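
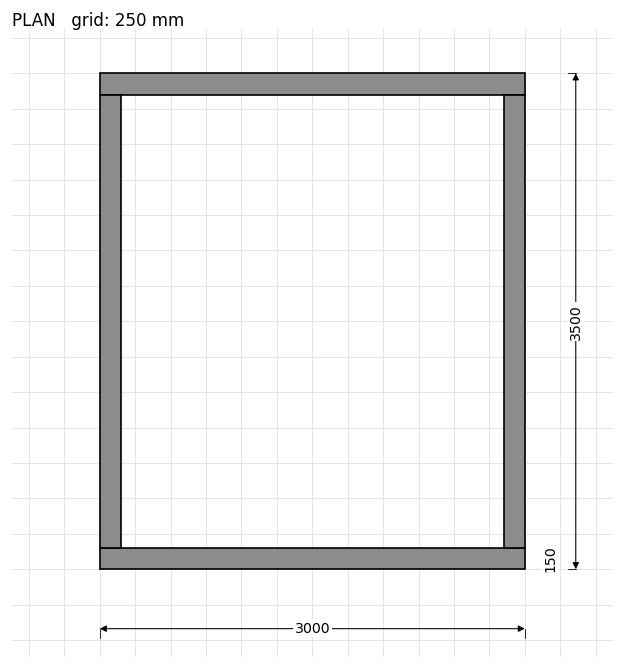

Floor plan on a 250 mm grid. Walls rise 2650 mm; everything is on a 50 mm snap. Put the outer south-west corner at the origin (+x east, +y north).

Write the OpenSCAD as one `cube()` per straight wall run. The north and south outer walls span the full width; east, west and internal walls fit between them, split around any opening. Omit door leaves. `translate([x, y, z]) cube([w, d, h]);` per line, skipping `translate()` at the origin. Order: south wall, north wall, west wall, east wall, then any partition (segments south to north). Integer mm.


cube([3000, 150, 2650]);
translate([0, 3350, 0]) cube([3000, 150, 2650]);
translate([0, 150, 0]) cube([150, 3200, 2650]);
translate([2850, 150, 0]) cube([150, 3200, 2650]);


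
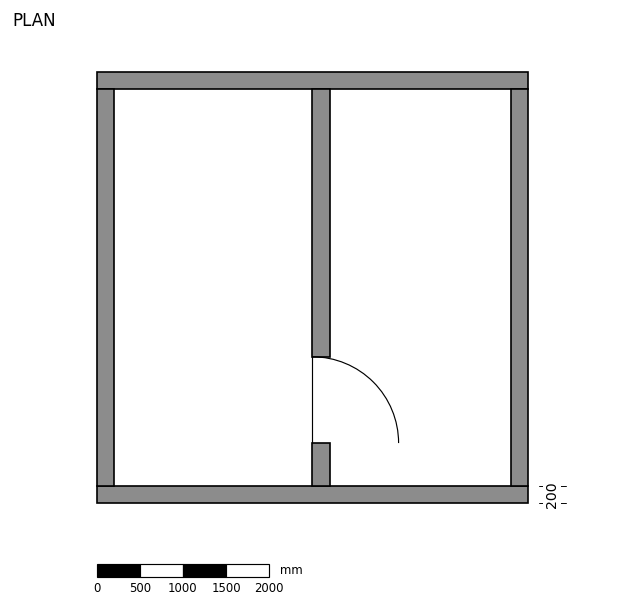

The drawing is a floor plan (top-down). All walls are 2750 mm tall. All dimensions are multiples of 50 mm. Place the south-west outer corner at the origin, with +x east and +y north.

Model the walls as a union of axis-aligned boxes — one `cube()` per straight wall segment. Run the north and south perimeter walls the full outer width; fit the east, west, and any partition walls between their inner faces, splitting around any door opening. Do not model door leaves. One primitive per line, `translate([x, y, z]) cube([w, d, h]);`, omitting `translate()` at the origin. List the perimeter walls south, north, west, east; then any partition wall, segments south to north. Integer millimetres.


cube([5000, 200, 2750]);
translate([0, 4800, 0]) cube([5000, 200, 2750]);
translate([0, 200, 0]) cube([200, 4600, 2750]);
translate([4800, 200, 0]) cube([200, 4600, 2750]);
translate([2500, 200, 0]) cube([200, 500, 2750]);
translate([2500, 1700, 0]) cube([200, 3100, 2750]);


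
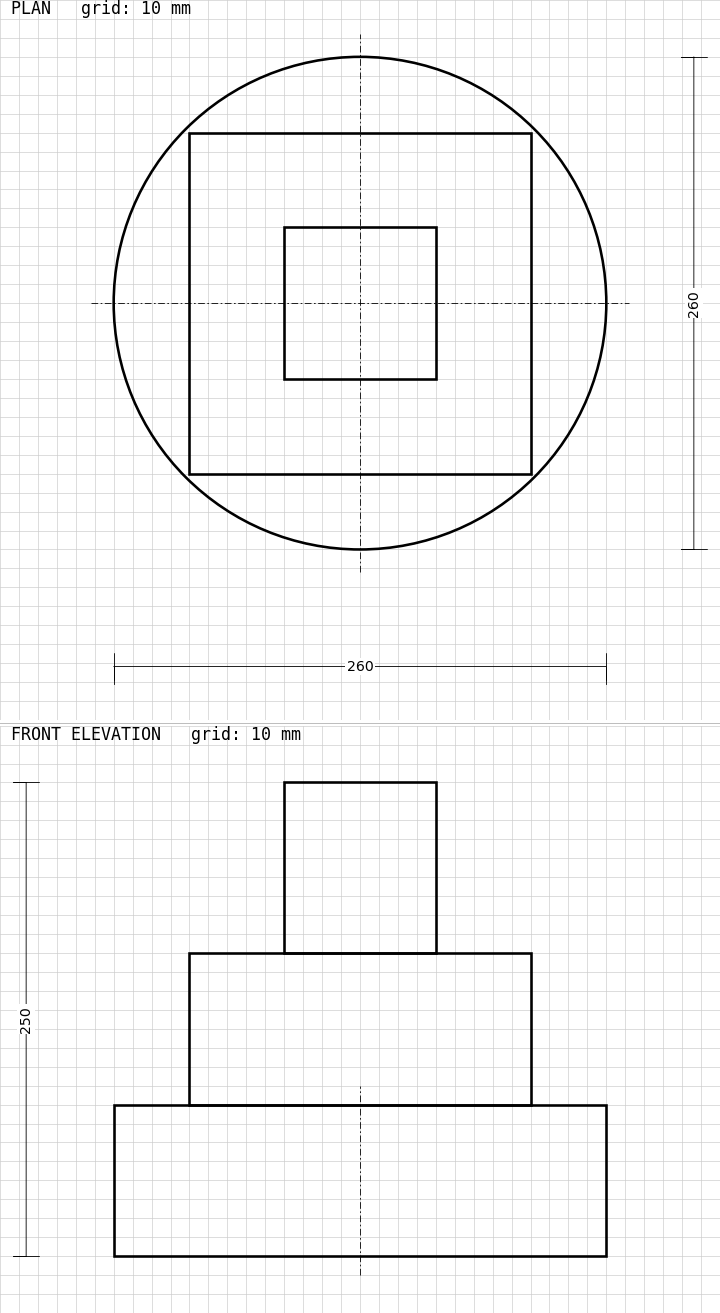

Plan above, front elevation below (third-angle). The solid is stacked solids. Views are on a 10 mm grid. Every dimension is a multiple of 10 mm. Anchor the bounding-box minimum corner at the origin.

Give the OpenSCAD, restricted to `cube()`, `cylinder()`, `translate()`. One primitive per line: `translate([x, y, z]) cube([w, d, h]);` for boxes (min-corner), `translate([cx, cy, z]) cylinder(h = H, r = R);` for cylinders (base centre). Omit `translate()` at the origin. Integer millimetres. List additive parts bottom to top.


translate([130, 130, 0]) cylinder(h = 80, r = 130);
translate([40, 40, 80]) cube([180, 180, 80]);
translate([90, 90, 160]) cube([80, 80, 90]);


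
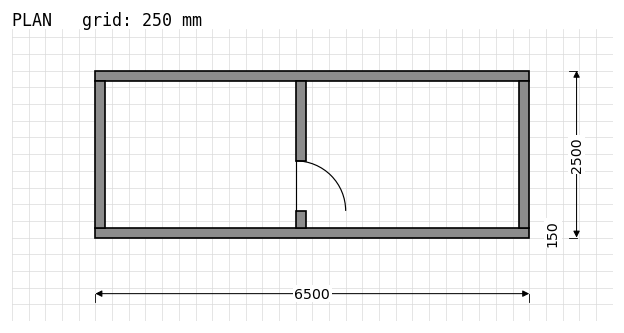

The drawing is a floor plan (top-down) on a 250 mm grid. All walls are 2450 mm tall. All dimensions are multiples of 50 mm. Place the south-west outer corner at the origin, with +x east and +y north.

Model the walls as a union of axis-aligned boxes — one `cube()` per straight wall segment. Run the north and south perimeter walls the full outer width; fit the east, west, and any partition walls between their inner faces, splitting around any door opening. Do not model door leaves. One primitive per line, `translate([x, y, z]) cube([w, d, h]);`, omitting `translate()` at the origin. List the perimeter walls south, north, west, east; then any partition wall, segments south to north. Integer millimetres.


cube([6500, 150, 2450]);
translate([0, 2350, 0]) cube([6500, 150, 2450]);
translate([0, 150, 0]) cube([150, 2200, 2450]);
translate([6350, 150, 0]) cube([150, 2200, 2450]);
translate([3000, 150, 0]) cube([150, 250, 2450]);
translate([3000, 1150, 0]) cube([150, 1200, 2450]);


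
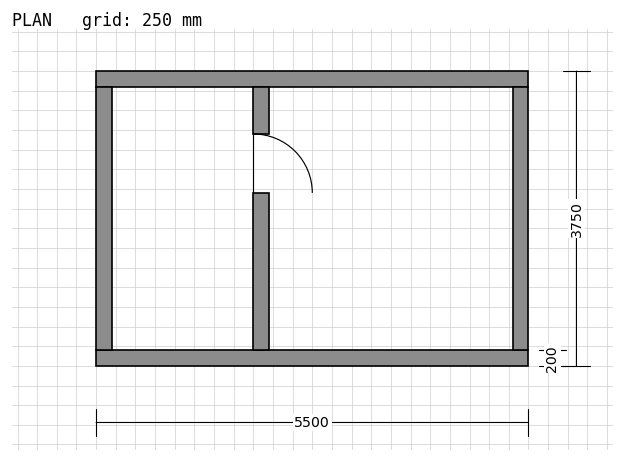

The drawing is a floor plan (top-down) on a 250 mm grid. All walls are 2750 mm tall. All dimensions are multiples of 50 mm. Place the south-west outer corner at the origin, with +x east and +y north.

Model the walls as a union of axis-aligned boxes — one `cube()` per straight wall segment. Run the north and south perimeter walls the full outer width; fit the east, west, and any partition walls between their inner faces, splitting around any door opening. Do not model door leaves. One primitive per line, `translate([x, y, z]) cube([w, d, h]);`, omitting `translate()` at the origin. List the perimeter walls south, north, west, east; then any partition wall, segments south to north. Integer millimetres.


cube([5500, 200, 2750]);
translate([0, 3550, 0]) cube([5500, 200, 2750]);
translate([0, 200, 0]) cube([200, 3350, 2750]);
translate([5300, 200, 0]) cube([200, 3350, 2750]);
translate([2000, 200, 0]) cube([200, 2000, 2750]);
translate([2000, 2950, 0]) cube([200, 600, 2750]);


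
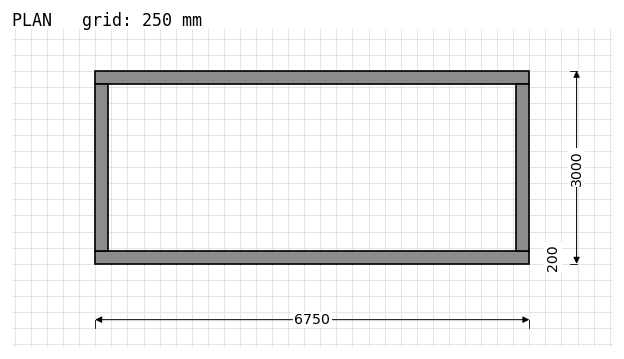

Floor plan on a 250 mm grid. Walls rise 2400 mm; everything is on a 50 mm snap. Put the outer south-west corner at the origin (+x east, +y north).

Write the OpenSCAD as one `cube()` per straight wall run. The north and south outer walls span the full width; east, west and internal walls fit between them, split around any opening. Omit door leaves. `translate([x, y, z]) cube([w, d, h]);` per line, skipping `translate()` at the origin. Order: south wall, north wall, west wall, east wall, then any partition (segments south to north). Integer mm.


cube([6750, 200, 2400]);
translate([0, 2800, 0]) cube([6750, 200, 2400]);
translate([0, 200, 0]) cube([200, 2600, 2400]);
translate([6550, 200, 0]) cube([200, 2600, 2400]);


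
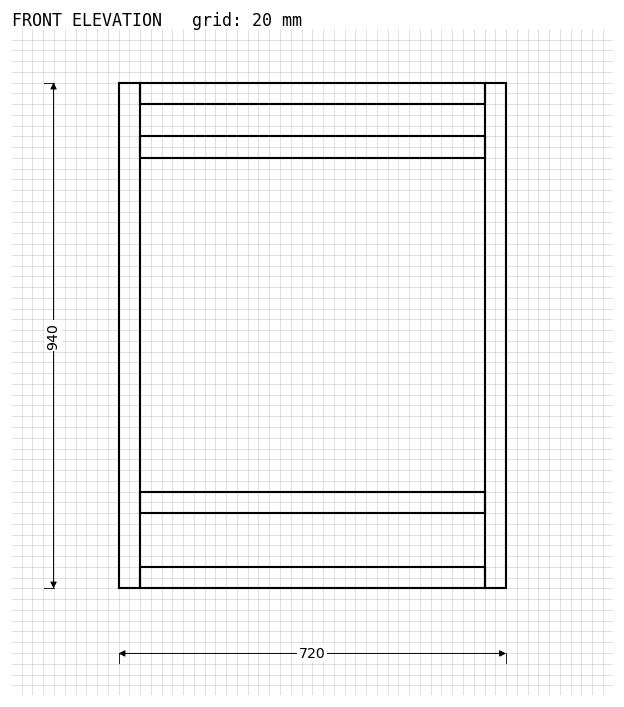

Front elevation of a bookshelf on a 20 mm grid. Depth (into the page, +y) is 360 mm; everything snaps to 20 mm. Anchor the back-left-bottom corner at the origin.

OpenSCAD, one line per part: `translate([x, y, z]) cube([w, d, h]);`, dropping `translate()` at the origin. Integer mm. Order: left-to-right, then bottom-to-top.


cube([40, 360, 940]);
translate([40, 0, 0]) cube([640, 360, 40]);
translate([40, 0, 140]) cube([640, 360, 40]);
translate([40, 0, 800]) cube([640, 360, 40]);
translate([40, 0, 900]) cube([640, 360, 40]);
translate([680, 0, 0]) cube([40, 360, 940]);


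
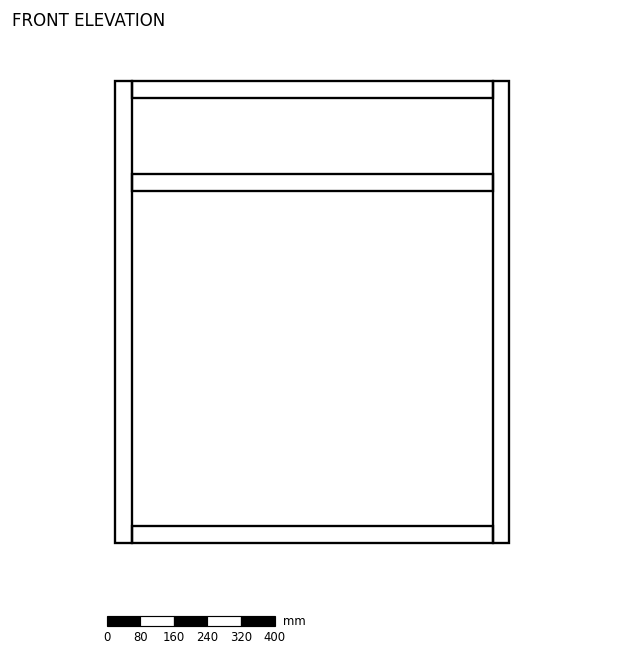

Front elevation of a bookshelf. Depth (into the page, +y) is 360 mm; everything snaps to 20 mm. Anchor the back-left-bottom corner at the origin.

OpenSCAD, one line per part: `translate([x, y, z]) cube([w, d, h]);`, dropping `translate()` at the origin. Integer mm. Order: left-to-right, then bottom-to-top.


cube([40, 360, 1100]);
translate([40, 0, 0]) cube([860, 360, 40]);
translate([40, 0, 840]) cube([860, 360, 40]);
translate([40, 0, 1060]) cube([860, 360, 40]);
translate([900, 0, 0]) cube([40, 360, 1100]);


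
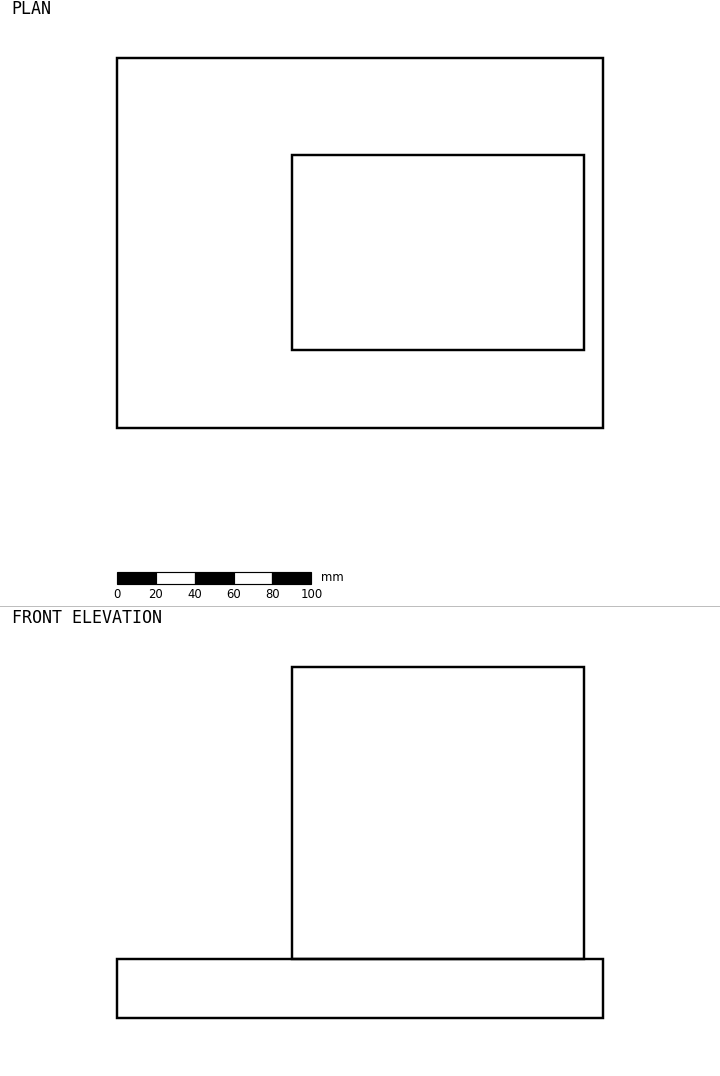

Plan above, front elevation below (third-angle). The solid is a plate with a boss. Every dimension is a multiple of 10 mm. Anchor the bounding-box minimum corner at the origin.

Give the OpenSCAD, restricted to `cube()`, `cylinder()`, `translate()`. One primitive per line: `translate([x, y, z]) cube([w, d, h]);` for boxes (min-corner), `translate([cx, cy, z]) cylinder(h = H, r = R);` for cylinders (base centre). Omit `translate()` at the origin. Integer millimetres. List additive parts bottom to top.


cube([250, 190, 30]);
translate([90, 40, 30]) cube([150, 100, 150]);


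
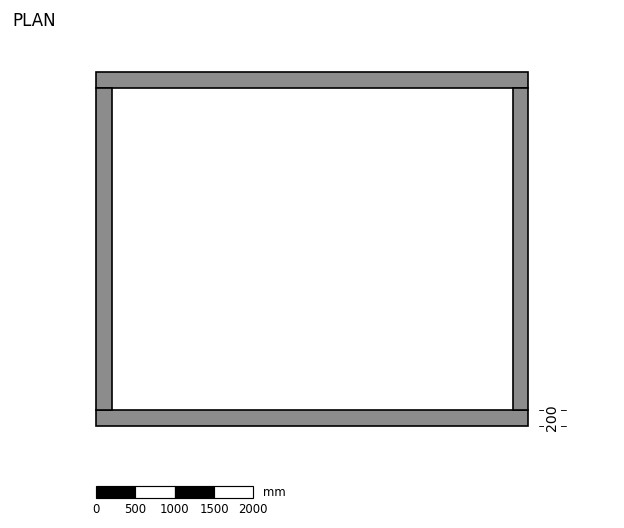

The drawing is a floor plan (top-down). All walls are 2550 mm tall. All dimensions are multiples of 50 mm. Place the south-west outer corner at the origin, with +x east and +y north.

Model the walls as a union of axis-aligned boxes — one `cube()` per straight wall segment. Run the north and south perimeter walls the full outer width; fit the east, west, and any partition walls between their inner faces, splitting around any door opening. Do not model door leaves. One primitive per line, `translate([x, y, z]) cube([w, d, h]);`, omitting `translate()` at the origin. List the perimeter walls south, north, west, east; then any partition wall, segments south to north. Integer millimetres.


cube([5500, 200, 2550]);
translate([0, 4300, 0]) cube([5500, 200, 2550]);
translate([0, 200, 0]) cube([200, 4100, 2550]);
translate([5300, 200, 0]) cube([200, 4100, 2550]);


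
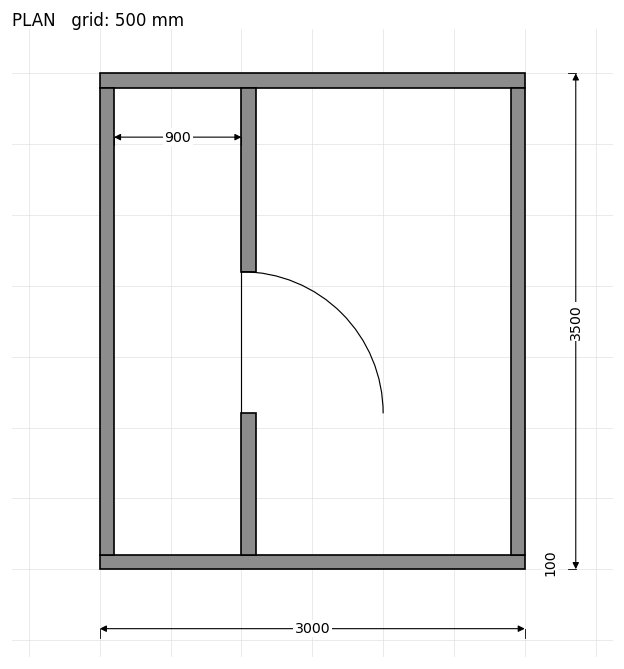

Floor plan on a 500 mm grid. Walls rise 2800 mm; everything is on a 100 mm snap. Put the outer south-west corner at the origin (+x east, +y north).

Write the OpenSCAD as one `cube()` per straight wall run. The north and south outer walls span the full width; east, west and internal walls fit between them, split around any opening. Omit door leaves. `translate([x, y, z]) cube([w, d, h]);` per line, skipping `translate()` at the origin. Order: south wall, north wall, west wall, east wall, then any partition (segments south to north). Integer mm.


cube([3000, 100, 2800]);
translate([0, 3400, 0]) cube([3000, 100, 2800]);
translate([0, 100, 0]) cube([100, 3300, 2800]);
translate([2900, 100, 0]) cube([100, 3300, 2800]);
translate([1000, 100, 0]) cube([100, 1000, 2800]);
translate([1000, 2100, 0]) cube([100, 1300, 2800]);


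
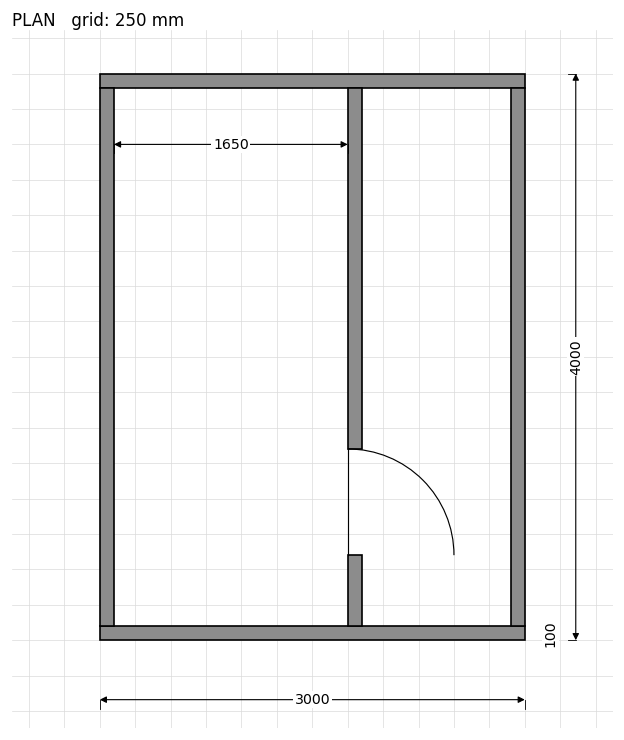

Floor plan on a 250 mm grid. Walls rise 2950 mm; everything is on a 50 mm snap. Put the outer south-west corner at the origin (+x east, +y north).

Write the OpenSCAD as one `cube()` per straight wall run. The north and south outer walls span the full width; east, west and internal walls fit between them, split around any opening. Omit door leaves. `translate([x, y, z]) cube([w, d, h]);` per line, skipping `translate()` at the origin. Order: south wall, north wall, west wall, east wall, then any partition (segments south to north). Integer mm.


cube([3000, 100, 2950]);
translate([0, 3900, 0]) cube([3000, 100, 2950]);
translate([0, 100, 0]) cube([100, 3800, 2950]);
translate([2900, 100, 0]) cube([100, 3800, 2950]);
translate([1750, 100, 0]) cube([100, 500, 2950]);
translate([1750, 1350, 0]) cube([100, 2550, 2950]);


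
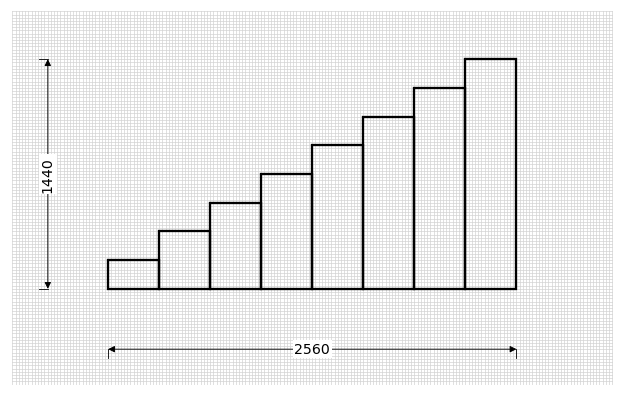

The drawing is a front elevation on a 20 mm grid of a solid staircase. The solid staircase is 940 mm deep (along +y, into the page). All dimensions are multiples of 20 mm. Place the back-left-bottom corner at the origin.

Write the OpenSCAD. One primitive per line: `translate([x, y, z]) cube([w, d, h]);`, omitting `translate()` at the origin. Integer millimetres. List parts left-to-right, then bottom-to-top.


cube([320, 940, 180]);
translate([320, 0, 0]) cube([320, 940, 360]);
translate([640, 0, 0]) cube([320, 940, 540]);
translate([960, 0, 0]) cube([320, 940, 720]);
translate([1280, 0, 0]) cube([320, 940, 900]);
translate([1600, 0, 0]) cube([320, 940, 1080]);
translate([1920, 0, 0]) cube([320, 940, 1260]);
translate([2240, 0, 0]) cube([320, 940, 1440]);


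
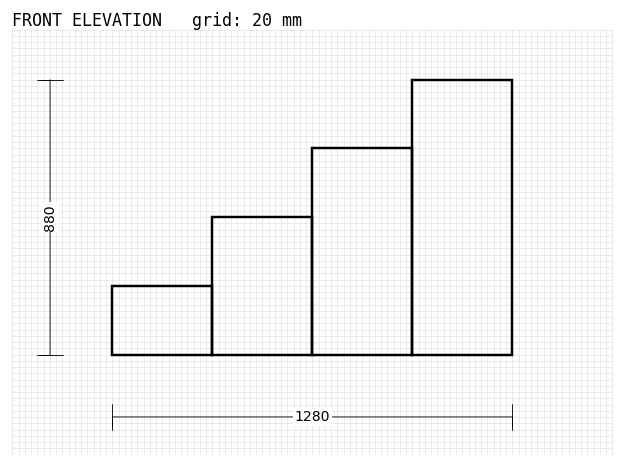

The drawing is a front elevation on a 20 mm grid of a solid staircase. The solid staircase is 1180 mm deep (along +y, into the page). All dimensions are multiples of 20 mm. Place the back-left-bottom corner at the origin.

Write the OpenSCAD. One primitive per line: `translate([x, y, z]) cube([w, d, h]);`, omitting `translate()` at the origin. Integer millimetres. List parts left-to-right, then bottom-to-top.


cube([320, 1180, 220]);
translate([320, 0, 0]) cube([320, 1180, 440]);
translate([640, 0, 0]) cube([320, 1180, 660]);
translate([960, 0, 0]) cube([320, 1180, 880]);


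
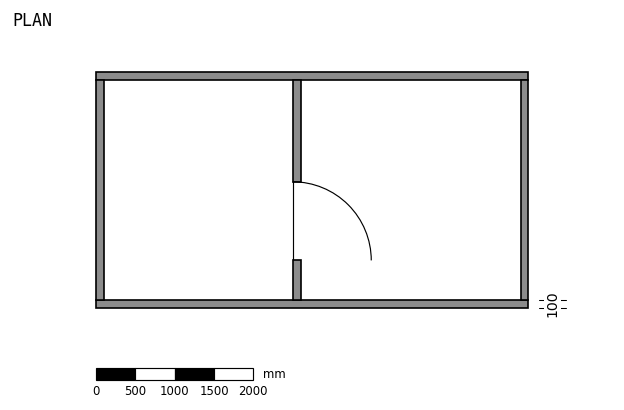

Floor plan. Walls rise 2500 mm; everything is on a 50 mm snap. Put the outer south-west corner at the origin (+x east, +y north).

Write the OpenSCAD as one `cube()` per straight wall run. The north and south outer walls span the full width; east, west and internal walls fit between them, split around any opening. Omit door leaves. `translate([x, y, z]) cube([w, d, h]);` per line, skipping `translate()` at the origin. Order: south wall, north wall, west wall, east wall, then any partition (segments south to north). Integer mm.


cube([5500, 100, 2500]);
translate([0, 2900, 0]) cube([5500, 100, 2500]);
translate([0, 100, 0]) cube([100, 2800, 2500]);
translate([5400, 100, 0]) cube([100, 2800, 2500]);
translate([2500, 100, 0]) cube([100, 500, 2500]);
translate([2500, 1600, 0]) cube([100, 1300, 2500]);


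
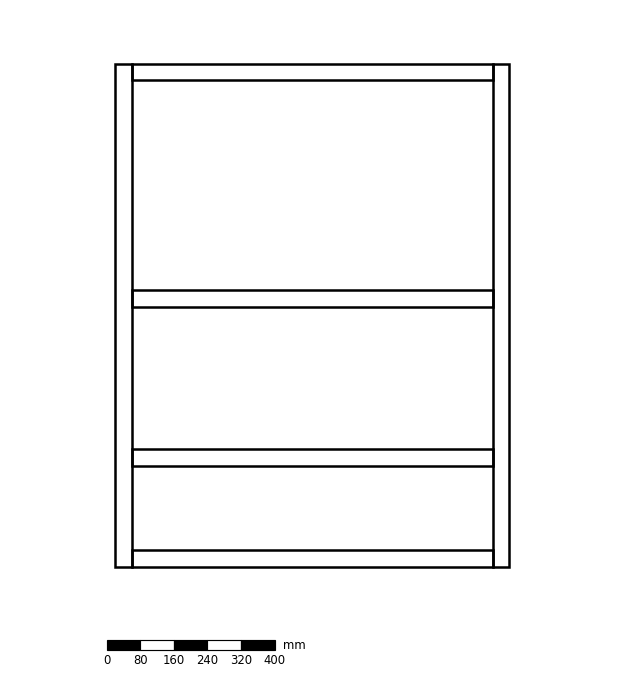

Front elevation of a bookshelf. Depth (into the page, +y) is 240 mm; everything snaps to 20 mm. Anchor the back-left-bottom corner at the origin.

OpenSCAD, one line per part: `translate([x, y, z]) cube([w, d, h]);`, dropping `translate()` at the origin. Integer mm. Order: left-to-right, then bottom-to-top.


cube([40, 240, 1200]);
translate([40, 0, 0]) cube([860, 240, 40]);
translate([40, 0, 240]) cube([860, 240, 40]);
translate([40, 0, 620]) cube([860, 240, 40]);
translate([40, 0, 1160]) cube([860, 240, 40]);
translate([900, 0, 0]) cube([40, 240, 1200]);


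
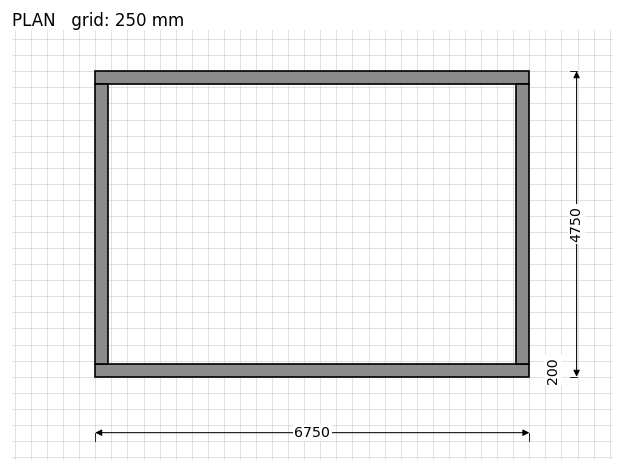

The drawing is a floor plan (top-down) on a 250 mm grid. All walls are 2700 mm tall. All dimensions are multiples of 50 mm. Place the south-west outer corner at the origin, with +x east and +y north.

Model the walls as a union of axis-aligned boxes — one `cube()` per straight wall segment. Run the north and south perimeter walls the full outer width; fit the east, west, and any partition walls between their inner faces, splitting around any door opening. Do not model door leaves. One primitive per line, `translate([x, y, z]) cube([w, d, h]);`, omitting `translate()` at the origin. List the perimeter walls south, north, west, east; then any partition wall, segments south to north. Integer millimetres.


cube([6750, 200, 2700]);
translate([0, 4550, 0]) cube([6750, 200, 2700]);
translate([0, 200, 0]) cube([200, 4350, 2700]);
translate([6550, 200, 0]) cube([200, 4350, 2700]);


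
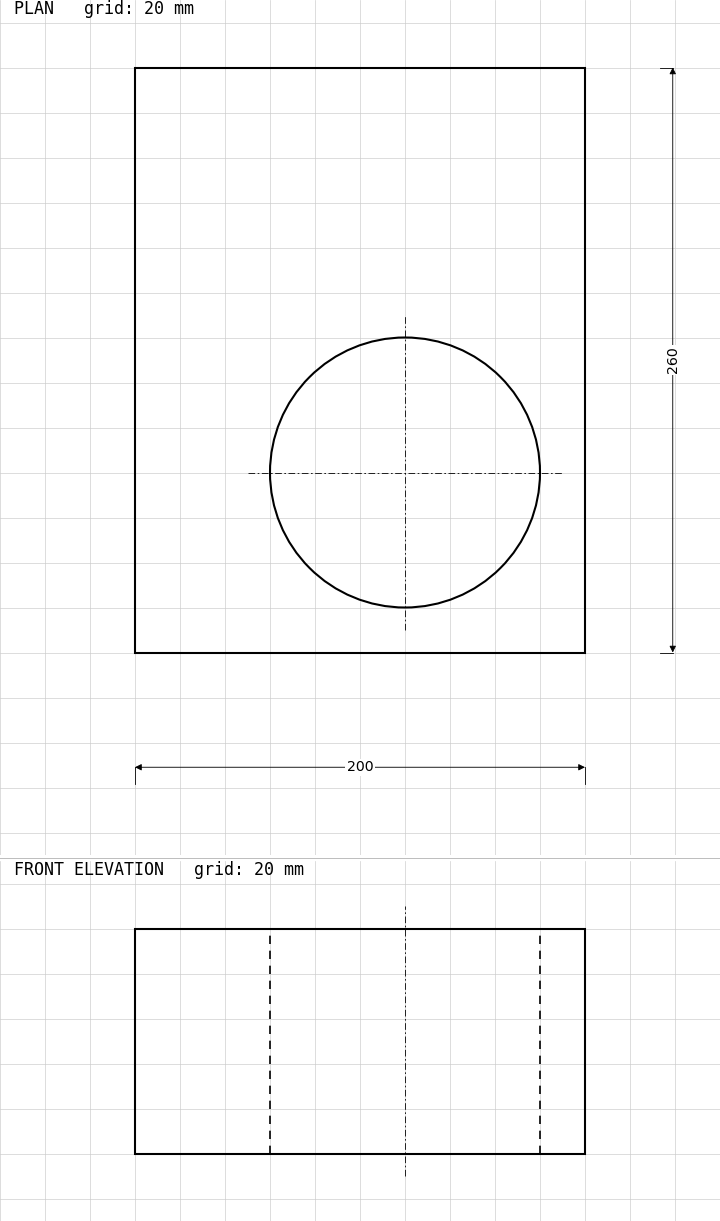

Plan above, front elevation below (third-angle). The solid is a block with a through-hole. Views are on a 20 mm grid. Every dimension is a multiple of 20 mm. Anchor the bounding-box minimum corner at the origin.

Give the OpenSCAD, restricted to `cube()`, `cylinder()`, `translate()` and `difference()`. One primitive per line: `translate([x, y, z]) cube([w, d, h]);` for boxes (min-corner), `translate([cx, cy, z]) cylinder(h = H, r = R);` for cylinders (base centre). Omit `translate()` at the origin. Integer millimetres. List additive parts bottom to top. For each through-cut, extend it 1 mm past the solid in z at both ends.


difference() {
  cube([200, 260, 100]);
  translate([120, 80, -1]) cylinder(h = 102, r = 60);
}


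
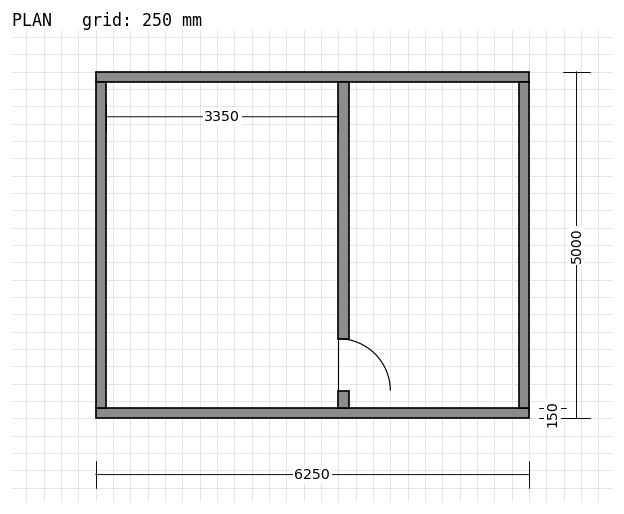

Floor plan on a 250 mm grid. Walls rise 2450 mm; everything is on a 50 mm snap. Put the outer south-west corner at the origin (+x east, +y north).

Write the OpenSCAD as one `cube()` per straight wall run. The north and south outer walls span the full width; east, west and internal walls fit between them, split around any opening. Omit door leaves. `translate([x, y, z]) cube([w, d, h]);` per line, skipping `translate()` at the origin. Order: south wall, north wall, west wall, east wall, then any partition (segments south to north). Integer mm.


cube([6250, 150, 2450]);
translate([0, 4850, 0]) cube([6250, 150, 2450]);
translate([0, 150, 0]) cube([150, 4700, 2450]);
translate([6100, 150, 0]) cube([150, 4700, 2450]);
translate([3500, 150, 0]) cube([150, 250, 2450]);
translate([3500, 1150, 0]) cube([150, 3700, 2450]);


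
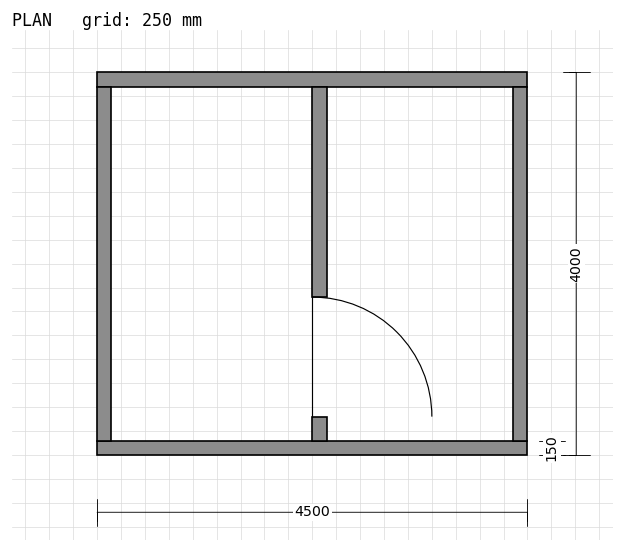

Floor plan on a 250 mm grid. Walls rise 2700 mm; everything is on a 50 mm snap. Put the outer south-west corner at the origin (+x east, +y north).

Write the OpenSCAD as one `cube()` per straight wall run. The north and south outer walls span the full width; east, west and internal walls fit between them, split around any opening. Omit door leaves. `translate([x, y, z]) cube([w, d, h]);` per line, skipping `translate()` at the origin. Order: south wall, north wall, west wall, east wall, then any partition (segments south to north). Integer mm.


cube([4500, 150, 2700]);
translate([0, 3850, 0]) cube([4500, 150, 2700]);
translate([0, 150, 0]) cube([150, 3700, 2700]);
translate([4350, 150, 0]) cube([150, 3700, 2700]);
translate([2250, 150, 0]) cube([150, 250, 2700]);
translate([2250, 1650, 0]) cube([150, 2200, 2700]);


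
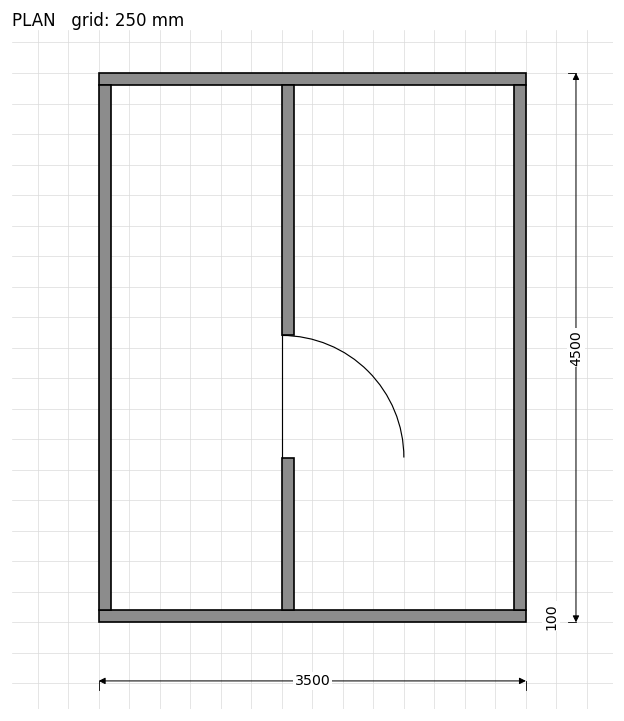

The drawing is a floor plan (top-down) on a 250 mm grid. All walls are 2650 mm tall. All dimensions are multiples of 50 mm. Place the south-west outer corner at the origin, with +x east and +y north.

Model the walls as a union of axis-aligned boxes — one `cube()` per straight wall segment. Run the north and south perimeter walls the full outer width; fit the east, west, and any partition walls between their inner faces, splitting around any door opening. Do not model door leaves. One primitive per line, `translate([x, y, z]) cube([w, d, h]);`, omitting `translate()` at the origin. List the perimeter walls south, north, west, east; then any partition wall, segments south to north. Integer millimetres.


cube([3500, 100, 2650]);
translate([0, 4400, 0]) cube([3500, 100, 2650]);
translate([0, 100, 0]) cube([100, 4300, 2650]);
translate([3400, 100, 0]) cube([100, 4300, 2650]);
translate([1500, 100, 0]) cube([100, 1250, 2650]);
translate([1500, 2350, 0]) cube([100, 2050, 2650]);


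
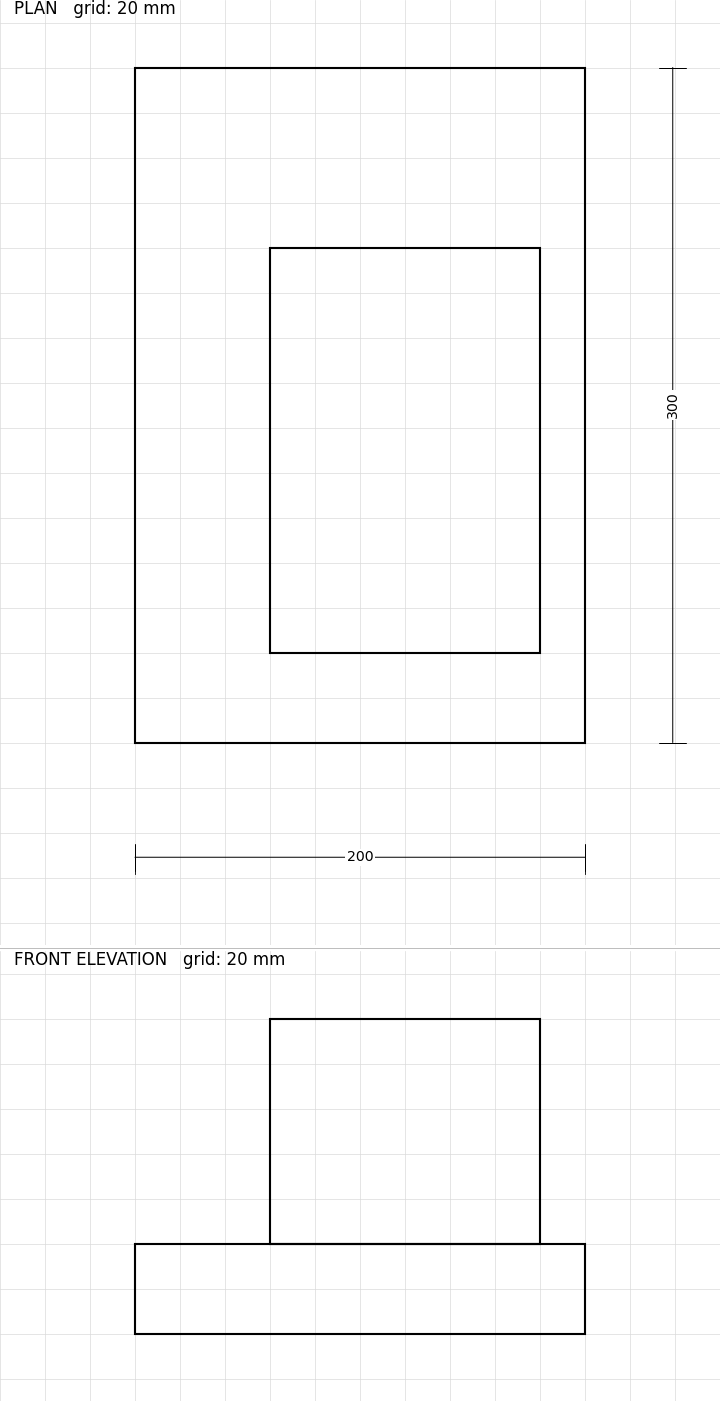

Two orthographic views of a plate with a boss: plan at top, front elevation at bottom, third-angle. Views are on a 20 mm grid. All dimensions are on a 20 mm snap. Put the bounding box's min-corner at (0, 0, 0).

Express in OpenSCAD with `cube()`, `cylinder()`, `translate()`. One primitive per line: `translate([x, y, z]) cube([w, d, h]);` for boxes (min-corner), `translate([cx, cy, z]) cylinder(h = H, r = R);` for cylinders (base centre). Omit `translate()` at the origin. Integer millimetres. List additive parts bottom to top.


cube([200, 300, 40]);
translate([60, 40, 40]) cube([120, 180, 100]);


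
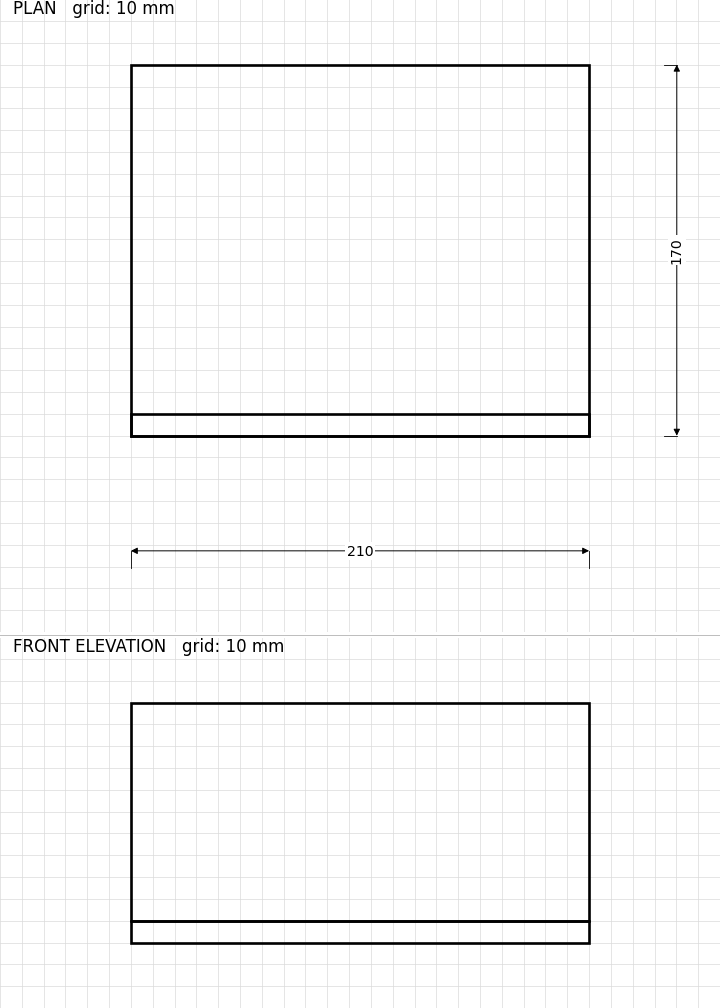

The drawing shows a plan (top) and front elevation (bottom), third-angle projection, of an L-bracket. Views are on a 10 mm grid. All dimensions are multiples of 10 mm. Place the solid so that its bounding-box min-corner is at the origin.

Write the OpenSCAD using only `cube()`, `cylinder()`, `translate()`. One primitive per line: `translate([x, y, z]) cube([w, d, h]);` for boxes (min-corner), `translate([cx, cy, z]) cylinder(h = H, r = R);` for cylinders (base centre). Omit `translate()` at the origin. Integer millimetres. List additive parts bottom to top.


cube([210, 170, 10]);
translate([0, 0, 10]) cube([210, 10, 100]);


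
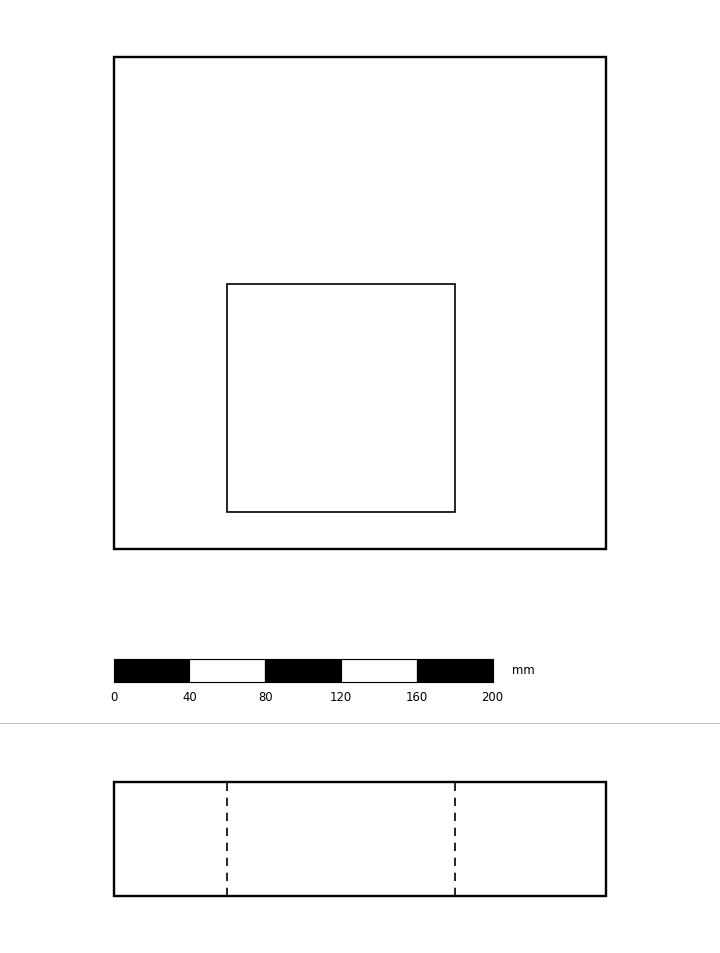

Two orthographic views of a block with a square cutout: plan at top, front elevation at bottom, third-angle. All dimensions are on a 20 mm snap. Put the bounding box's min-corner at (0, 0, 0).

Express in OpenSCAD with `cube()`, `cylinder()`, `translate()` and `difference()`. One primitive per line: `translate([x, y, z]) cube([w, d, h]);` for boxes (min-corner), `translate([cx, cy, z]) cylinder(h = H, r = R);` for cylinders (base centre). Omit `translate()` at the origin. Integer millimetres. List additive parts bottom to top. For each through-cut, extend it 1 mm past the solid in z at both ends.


difference() {
  cube([260, 260, 60]);
  translate([60, 20, -1]) cube([120, 120, 62]);
}


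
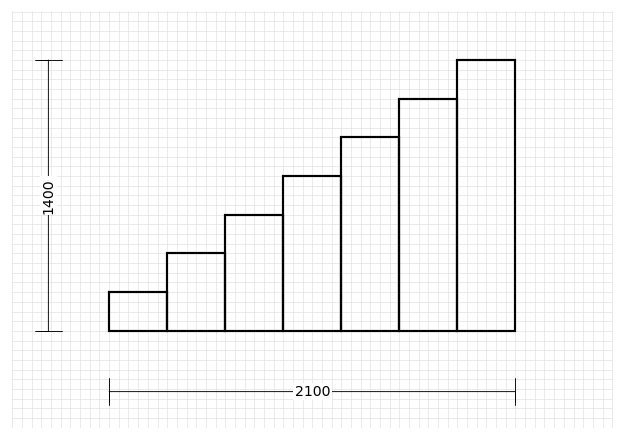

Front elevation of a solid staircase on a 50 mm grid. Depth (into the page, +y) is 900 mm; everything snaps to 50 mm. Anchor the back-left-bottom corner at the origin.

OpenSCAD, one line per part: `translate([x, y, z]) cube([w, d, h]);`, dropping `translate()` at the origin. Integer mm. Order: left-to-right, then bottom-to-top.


cube([300, 900, 200]);
translate([300, 0, 0]) cube([300, 900, 400]);
translate([600, 0, 0]) cube([300, 900, 600]);
translate([900, 0, 0]) cube([300, 900, 800]);
translate([1200, 0, 0]) cube([300, 900, 1000]);
translate([1500, 0, 0]) cube([300, 900, 1200]);
translate([1800, 0, 0]) cube([300, 900, 1400]);


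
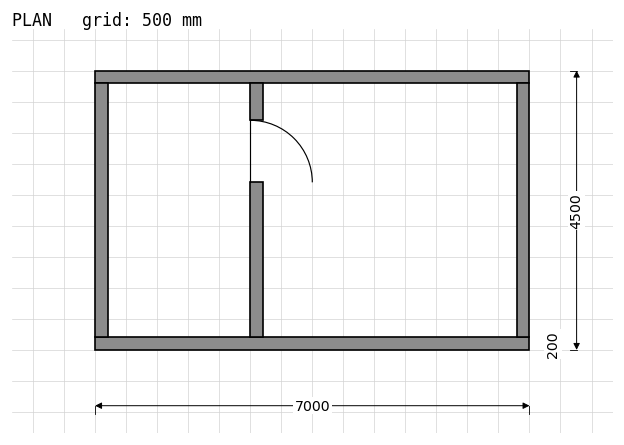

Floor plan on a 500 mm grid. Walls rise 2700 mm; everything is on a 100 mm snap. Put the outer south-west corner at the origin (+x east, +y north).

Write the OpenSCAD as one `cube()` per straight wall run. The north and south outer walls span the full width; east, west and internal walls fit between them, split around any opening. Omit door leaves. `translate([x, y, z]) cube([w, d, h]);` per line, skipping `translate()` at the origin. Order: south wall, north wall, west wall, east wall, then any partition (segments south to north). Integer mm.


cube([7000, 200, 2700]);
translate([0, 4300, 0]) cube([7000, 200, 2700]);
translate([0, 200, 0]) cube([200, 4100, 2700]);
translate([6800, 200, 0]) cube([200, 4100, 2700]);
translate([2500, 200, 0]) cube([200, 2500, 2700]);
translate([2500, 3700, 0]) cube([200, 600, 2700]);


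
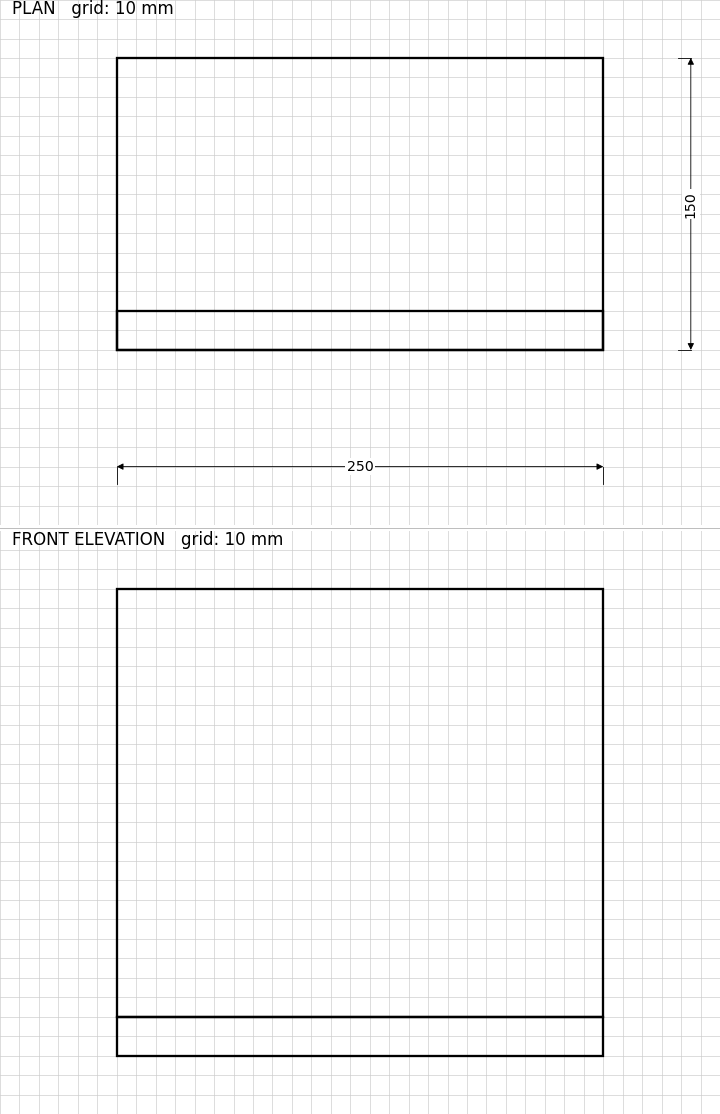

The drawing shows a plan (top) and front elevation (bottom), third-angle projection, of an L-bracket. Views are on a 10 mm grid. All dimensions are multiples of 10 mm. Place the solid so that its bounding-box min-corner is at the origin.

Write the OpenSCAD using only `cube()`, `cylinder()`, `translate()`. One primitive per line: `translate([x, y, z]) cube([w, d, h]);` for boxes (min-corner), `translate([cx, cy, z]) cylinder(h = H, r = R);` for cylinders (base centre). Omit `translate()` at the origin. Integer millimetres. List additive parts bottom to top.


cube([250, 150, 20]);
translate([0, 0, 20]) cube([250, 20, 220]);


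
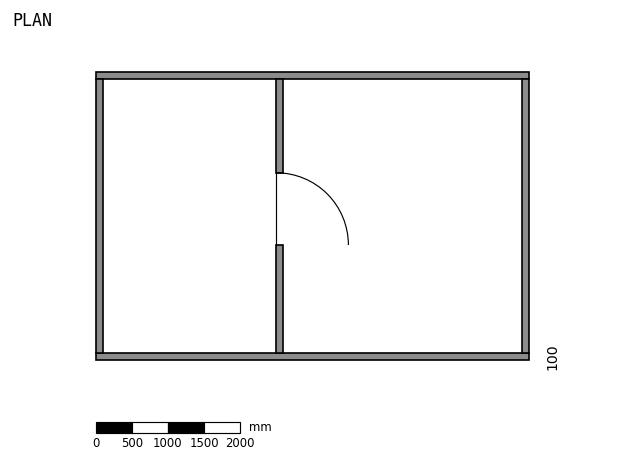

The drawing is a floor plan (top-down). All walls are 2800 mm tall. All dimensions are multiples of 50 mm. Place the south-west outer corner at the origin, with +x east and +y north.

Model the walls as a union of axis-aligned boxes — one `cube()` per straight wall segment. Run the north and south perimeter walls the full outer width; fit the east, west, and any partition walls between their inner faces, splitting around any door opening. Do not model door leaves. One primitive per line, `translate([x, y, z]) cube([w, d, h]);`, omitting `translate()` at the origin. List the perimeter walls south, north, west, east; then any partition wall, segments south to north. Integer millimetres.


cube([6000, 100, 2800]);
translate([0, 3900, 0]) cube([6000, 100, 2800]);
translate([0, 100, 0]) cube([100, 3800, 2800]);
translate([5900, 100, 0]) cube([100, 3800, 2800]);
translate([2500, 100, 0]) cube([100, 1500, 2800]);
translate([2500, 2600, 0]) cube([100, 1300, 2800]);


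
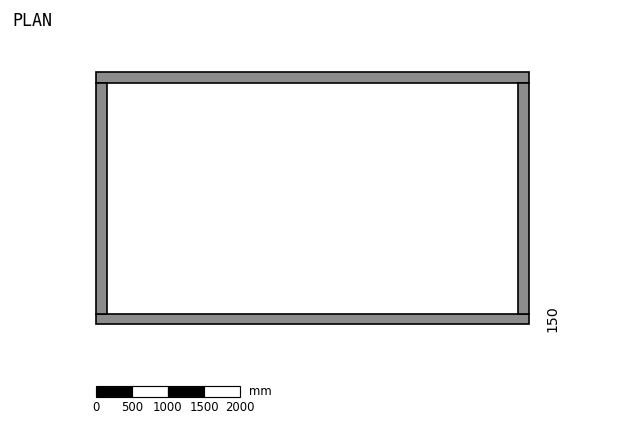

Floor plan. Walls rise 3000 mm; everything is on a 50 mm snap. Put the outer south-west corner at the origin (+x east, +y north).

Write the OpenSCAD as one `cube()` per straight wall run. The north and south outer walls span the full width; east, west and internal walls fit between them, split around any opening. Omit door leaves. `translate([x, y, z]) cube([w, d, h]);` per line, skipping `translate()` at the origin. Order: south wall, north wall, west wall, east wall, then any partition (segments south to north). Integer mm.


cube([6000, 150, 3000]);
translate([0, 3350, 0]) cube([6000, 150, 3000]);
translate([0, 150, 0]) cube([150, 3200, 3000]);
translate([5850, 150, 0]) cube([150, 3200, 3000]);


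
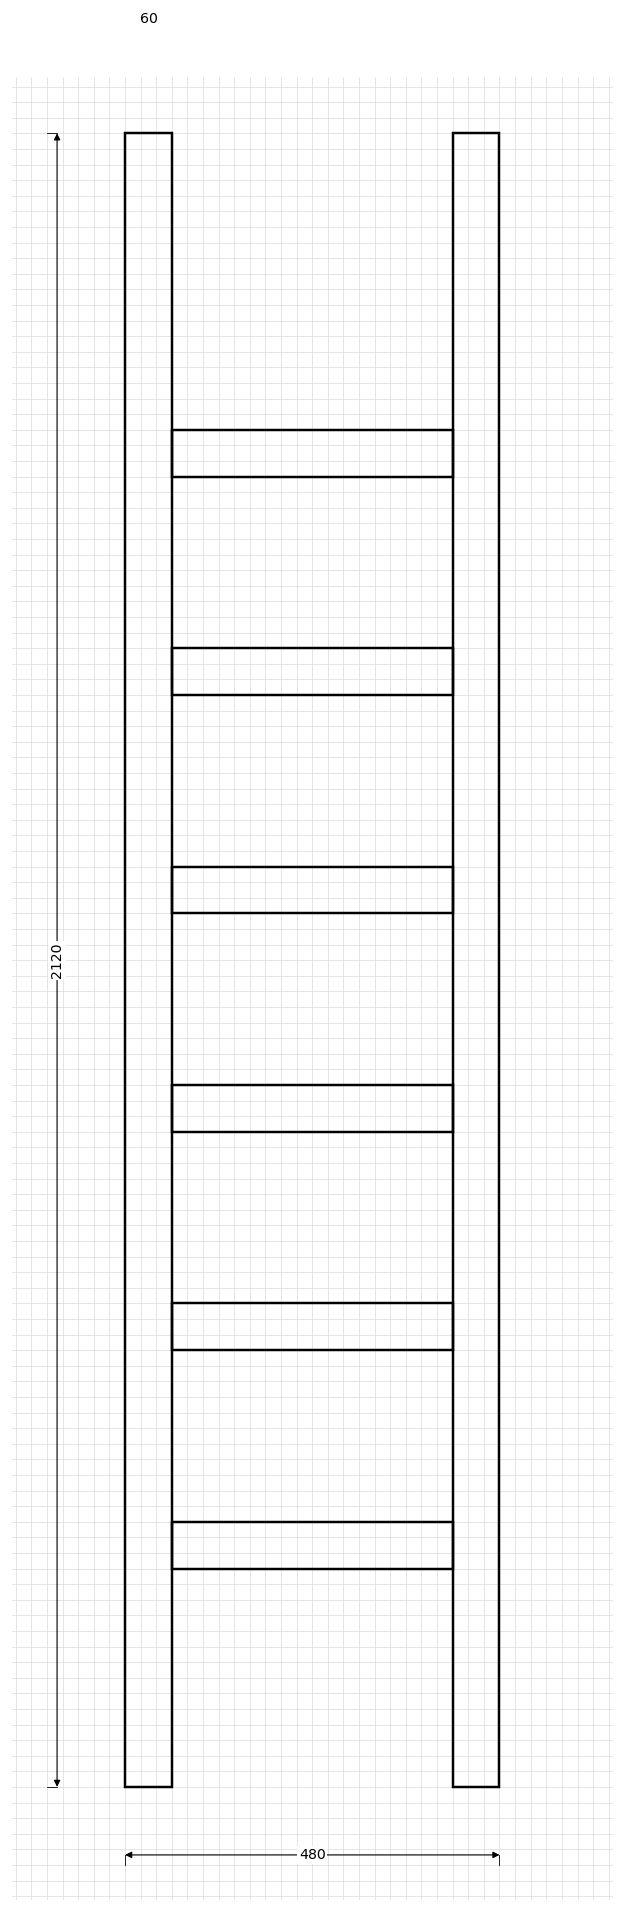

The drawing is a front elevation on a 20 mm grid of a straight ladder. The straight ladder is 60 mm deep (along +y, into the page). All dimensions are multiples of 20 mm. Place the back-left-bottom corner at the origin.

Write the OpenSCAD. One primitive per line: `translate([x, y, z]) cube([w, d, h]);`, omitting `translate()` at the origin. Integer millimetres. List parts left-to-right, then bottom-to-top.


cube([60, 60, 2120]);
translate([60, 0, 280]) cube([360, 60, 60]);
translate([60, 0, 560]) cube([360, 60, 60]);
translate([60, 0, 840]) cube([360, 60, 60]);
translate([60, 0, 1120]) cube([360, 60, 60]);
translate([60, 0, 1400]) cube([360, 60, 60]);
translate([60, 0, 1680]) cube([360, 60, 60]);
translate([420, 0, 0]) cube([60, 60, 2120]);


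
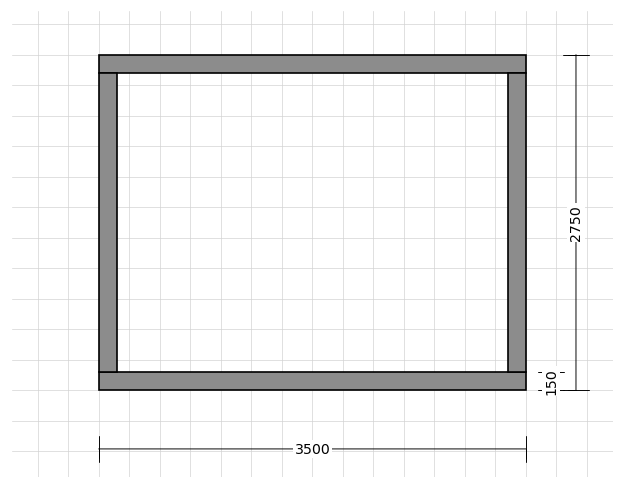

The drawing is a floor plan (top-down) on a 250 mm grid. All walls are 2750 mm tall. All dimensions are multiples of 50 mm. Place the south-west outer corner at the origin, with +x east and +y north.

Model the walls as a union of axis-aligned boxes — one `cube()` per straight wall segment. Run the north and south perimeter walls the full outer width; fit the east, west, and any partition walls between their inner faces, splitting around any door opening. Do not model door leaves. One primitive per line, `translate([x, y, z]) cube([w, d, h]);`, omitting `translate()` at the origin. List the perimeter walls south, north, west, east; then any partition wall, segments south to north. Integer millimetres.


cube([3500, 150, 2750]);
translate([0, 2600, 0]) cube([3500, 150, 2750]);
translate([0, 150, 0]) cube([150, 2450, 2750]);
translate([3350, 150, 0]) cube([150, 2450, 2750]);


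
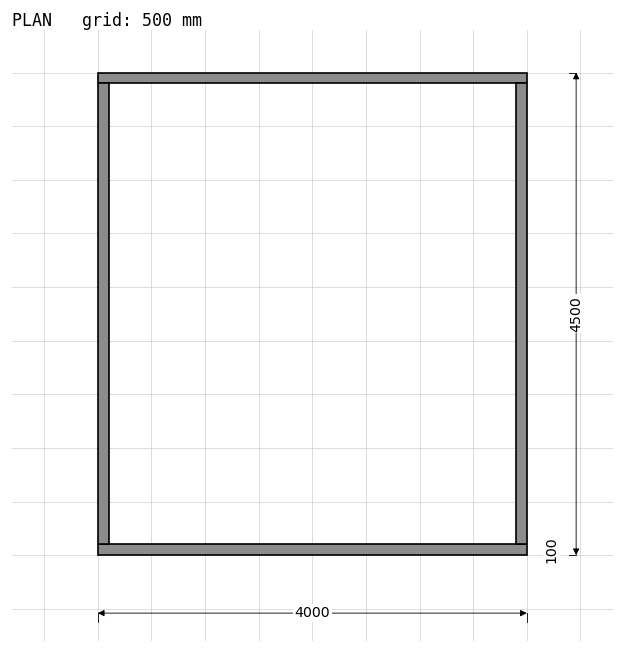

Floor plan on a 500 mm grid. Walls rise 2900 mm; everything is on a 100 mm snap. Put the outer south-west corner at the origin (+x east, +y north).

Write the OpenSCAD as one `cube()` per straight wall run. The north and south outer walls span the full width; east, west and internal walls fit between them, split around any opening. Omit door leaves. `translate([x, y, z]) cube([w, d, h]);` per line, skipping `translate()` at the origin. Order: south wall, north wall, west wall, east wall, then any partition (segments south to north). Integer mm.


cube([4000, 100, 2900]);
translate([0, 4400, 0]) cube([4000, 100, 2900]);
translate([0, 100, 0]) cube([100, 4300, 2900]);
translate([3900, 100, 0]) cube([100, 4300, 2900]);


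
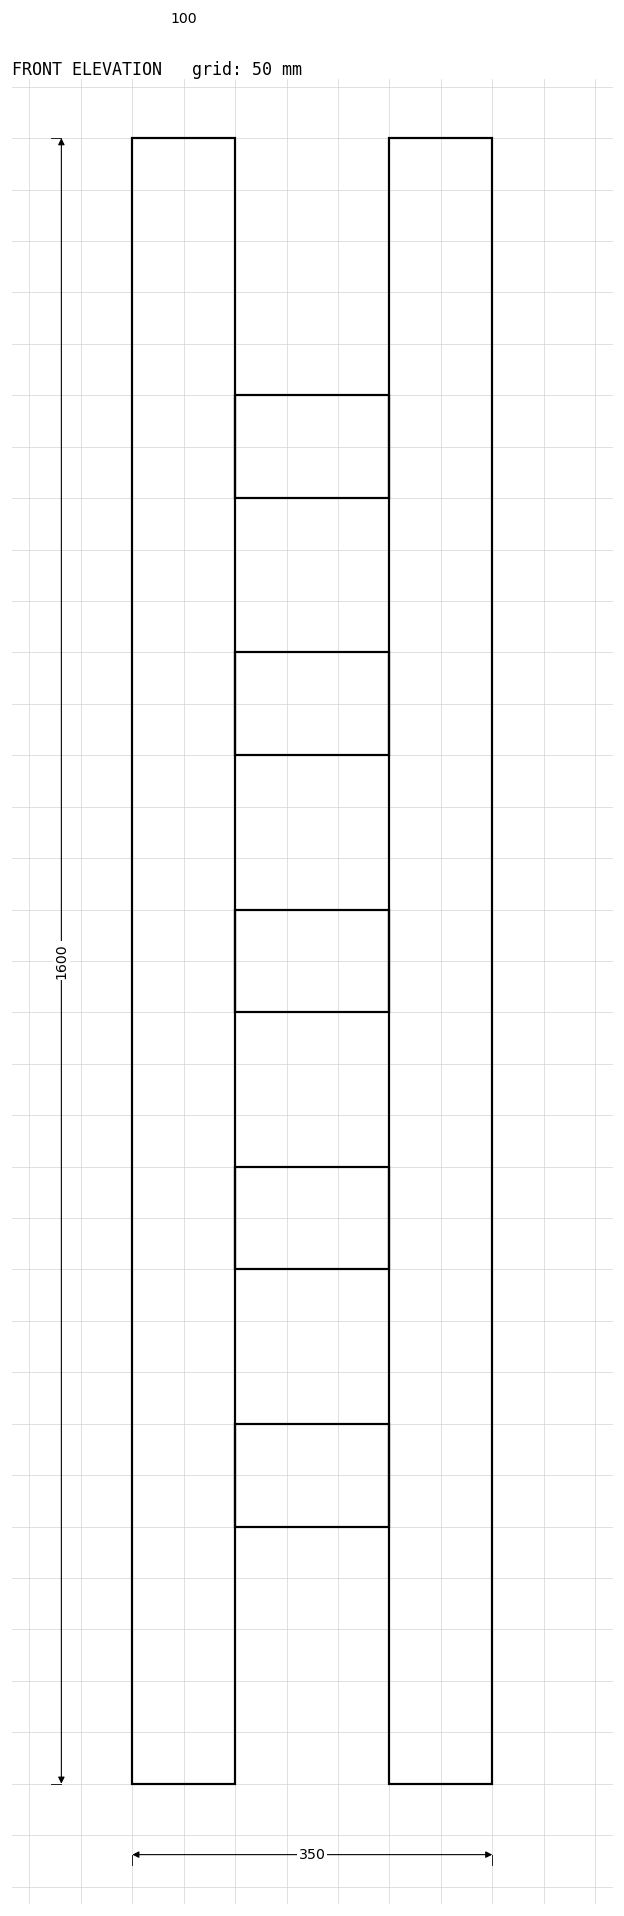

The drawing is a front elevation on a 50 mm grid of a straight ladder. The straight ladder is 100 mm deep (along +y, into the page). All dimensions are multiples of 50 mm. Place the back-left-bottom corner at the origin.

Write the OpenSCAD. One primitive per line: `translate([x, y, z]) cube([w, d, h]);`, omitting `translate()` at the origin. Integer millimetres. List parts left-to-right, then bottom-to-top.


cube([100, 100, 1600]);
translate([100, 0, 250]) cube([150, 100, 100]);
translate([100, 0, 500]) cube([150, 100, 100]);
translate([100, 0, 750]) cube([150, 100, 100]);
translate([100, 0, 1000]) cube([150, 100, 100]);
translate([100, 0, 1250]) cube([150, 100, 100]);
translate([250, 0, 0]) cube([100, 100, 1600]);


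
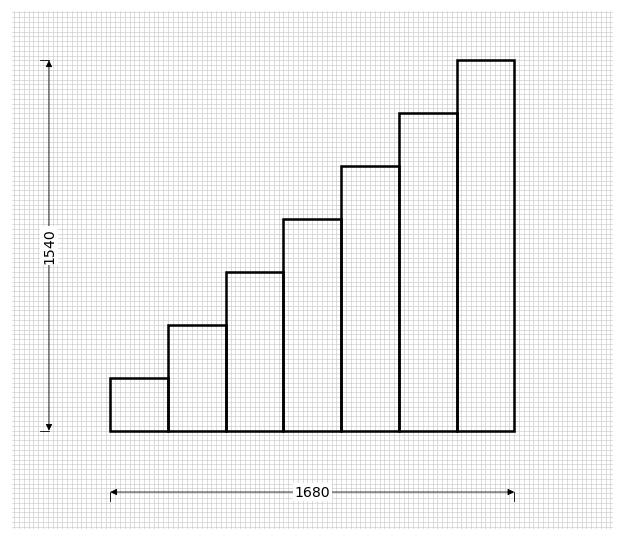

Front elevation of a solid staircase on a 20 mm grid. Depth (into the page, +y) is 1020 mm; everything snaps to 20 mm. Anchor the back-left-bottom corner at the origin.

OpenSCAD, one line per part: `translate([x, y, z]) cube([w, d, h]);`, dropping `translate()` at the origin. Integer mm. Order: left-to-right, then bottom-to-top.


cube([240, 1020, 220]);
translate([240, 0, 0]) cube([240, 1020, 440]);
translate([480, 0, 0]) cube([240, 1020, 660]);
translate([720, 0, 0]) cube([240, 1020, 880]);
translate([960, 0, 0]) cube([240, 1020, 1100]);
translate([1200, 0, 0]) cube([240, 1020, 1320]);
translate([1440, 0, 0]) cube([240, 1020, 1540]);


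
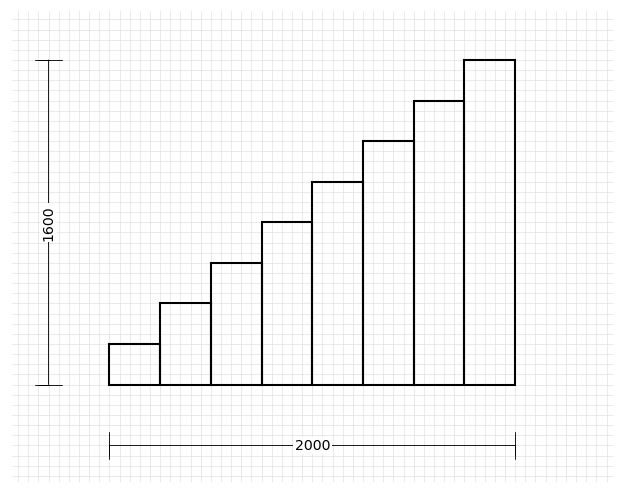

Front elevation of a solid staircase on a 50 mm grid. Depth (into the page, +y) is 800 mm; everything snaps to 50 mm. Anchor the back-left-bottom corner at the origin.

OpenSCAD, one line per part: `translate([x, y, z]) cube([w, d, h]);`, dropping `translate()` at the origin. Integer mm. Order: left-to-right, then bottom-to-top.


cube([250, 800, 200]);
translate([250, 0, 0]) cube([250, 800, 400]);
translate([500, 0, 0]) cube([250, 800, 600]);
translate([750, 0, 0]) cube([250, 800, 800]);
translate([1000, 0, 0]) cube([250, 800, 1000]);
translate([1250, 0, 0]) cube([250, 800, 1200]);
translate([1500, 0, 0]) cube([250, 800, 1400]);
translate([1750, 0, 0]) cube([250, 800, 1600]);


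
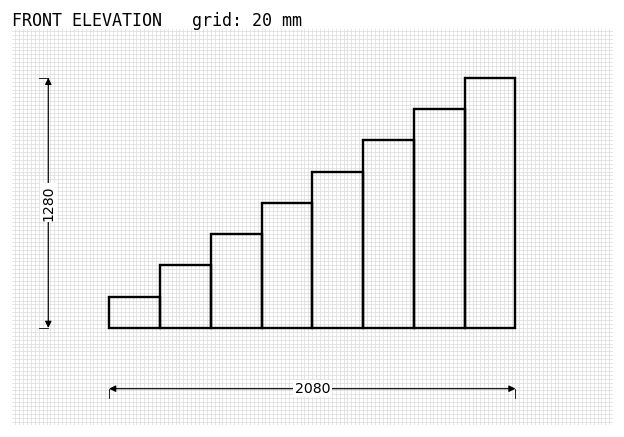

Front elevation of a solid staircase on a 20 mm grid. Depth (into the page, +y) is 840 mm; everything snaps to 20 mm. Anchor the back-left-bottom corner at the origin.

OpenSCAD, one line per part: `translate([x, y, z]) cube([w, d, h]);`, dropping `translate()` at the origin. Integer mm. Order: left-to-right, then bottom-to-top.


cube([260, 840, 160]);
translate([260, 0, 0]) cube([260, 840, 320]);
translate([520, 0, 0]) cube([260, 840, 480]);
translate([780, 0, 0]) cube([260, 840, 640]);
translate([1040, 0, 0]) cube([260, 840, 800]);
translate([1300, 0, 0]) cube([260, 840, 960]);
translate([1560, 0, 0]) cube([260, 840, 1120]);
translate([1820, 0, 0]) cube([260, 840, 1280]);


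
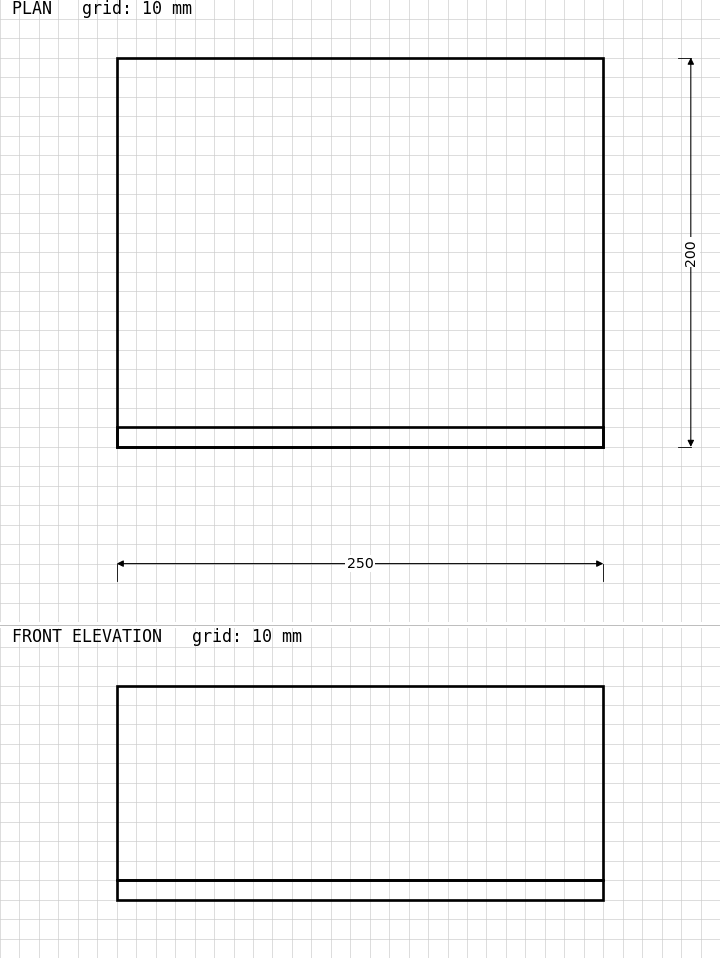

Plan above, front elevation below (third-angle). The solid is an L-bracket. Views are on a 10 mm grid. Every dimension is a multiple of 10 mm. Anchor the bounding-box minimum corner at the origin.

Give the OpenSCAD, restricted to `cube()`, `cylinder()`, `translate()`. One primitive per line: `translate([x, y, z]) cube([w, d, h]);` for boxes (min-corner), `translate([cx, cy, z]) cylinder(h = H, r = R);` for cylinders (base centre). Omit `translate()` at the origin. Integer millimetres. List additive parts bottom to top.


cube([250, 200, 10]);
translate([0, 0, 10]) cube([250, 10, 100]);


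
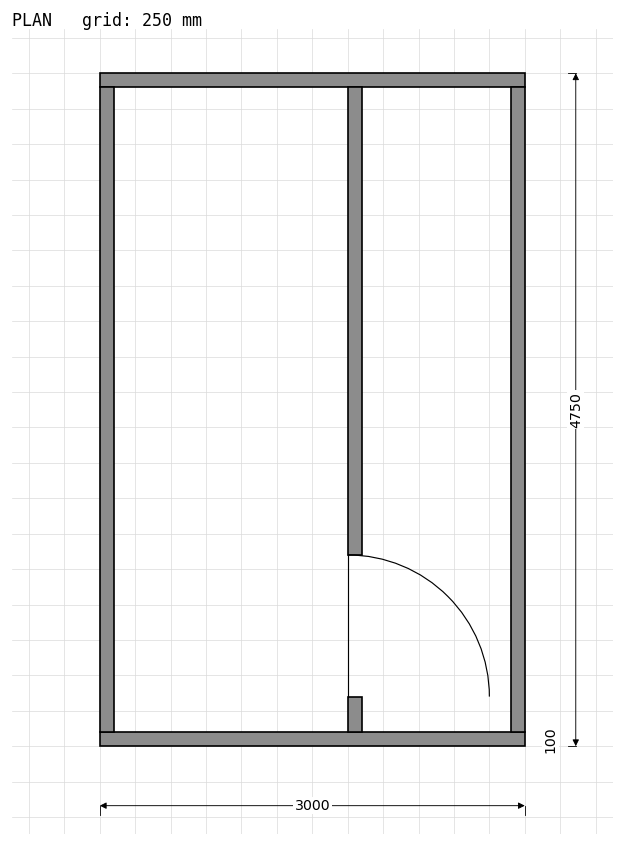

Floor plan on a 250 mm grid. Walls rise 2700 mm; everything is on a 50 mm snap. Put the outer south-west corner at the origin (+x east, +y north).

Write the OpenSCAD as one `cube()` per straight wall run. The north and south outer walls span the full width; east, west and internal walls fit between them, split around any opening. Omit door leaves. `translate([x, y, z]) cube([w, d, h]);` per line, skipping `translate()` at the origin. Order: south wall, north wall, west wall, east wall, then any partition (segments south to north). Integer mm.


cube([3000, 100, 2700]);
translate([0, 4650, 0]) cube([3000, 100, 2700]);
translate([0, 100, 0]) cube([100, 4550, 2700]);
translate([2900, 100, 0]) cube([100, 4550, 2700]);
translate([1750, 100, 0]) cube([100, 250, 2700]);
translate([1750, 1350, 0]) cube([100, 3300, 2700]);


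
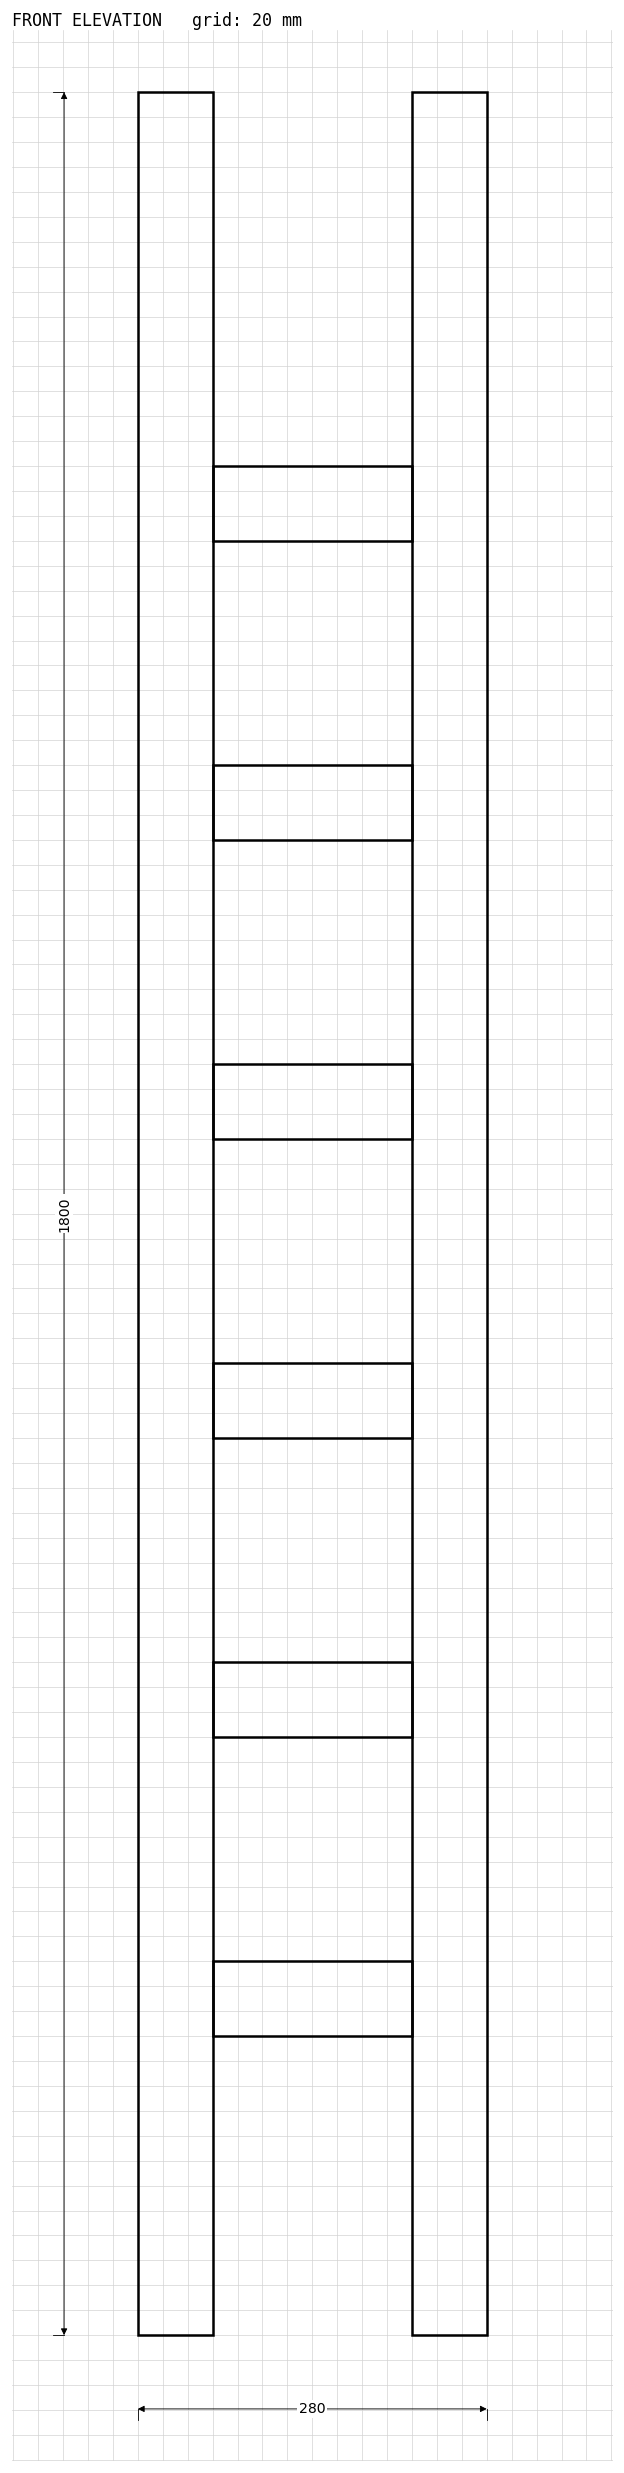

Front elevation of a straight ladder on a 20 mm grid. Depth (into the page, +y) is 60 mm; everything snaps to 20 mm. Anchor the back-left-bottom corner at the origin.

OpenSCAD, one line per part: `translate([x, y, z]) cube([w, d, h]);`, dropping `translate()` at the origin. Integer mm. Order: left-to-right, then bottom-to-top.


cube([60, 60, 1800]);
translate([60, 0, 240]) cube([160, 60, 60]);
translate([60, 0, 480]) cube([160, 60, 60]);
translate([60, 0, 720]) cube([160, 60, 60]);
translate([60, 0, 960]) cube([160, 60, 60]);
translate([60, 0, 1200]) cube([160, 60, 60]);
translate([60, 0, 1440]) cube([160, 60, 60]);
translate([220, 0, 0]) cube([60, 60, 1800]);


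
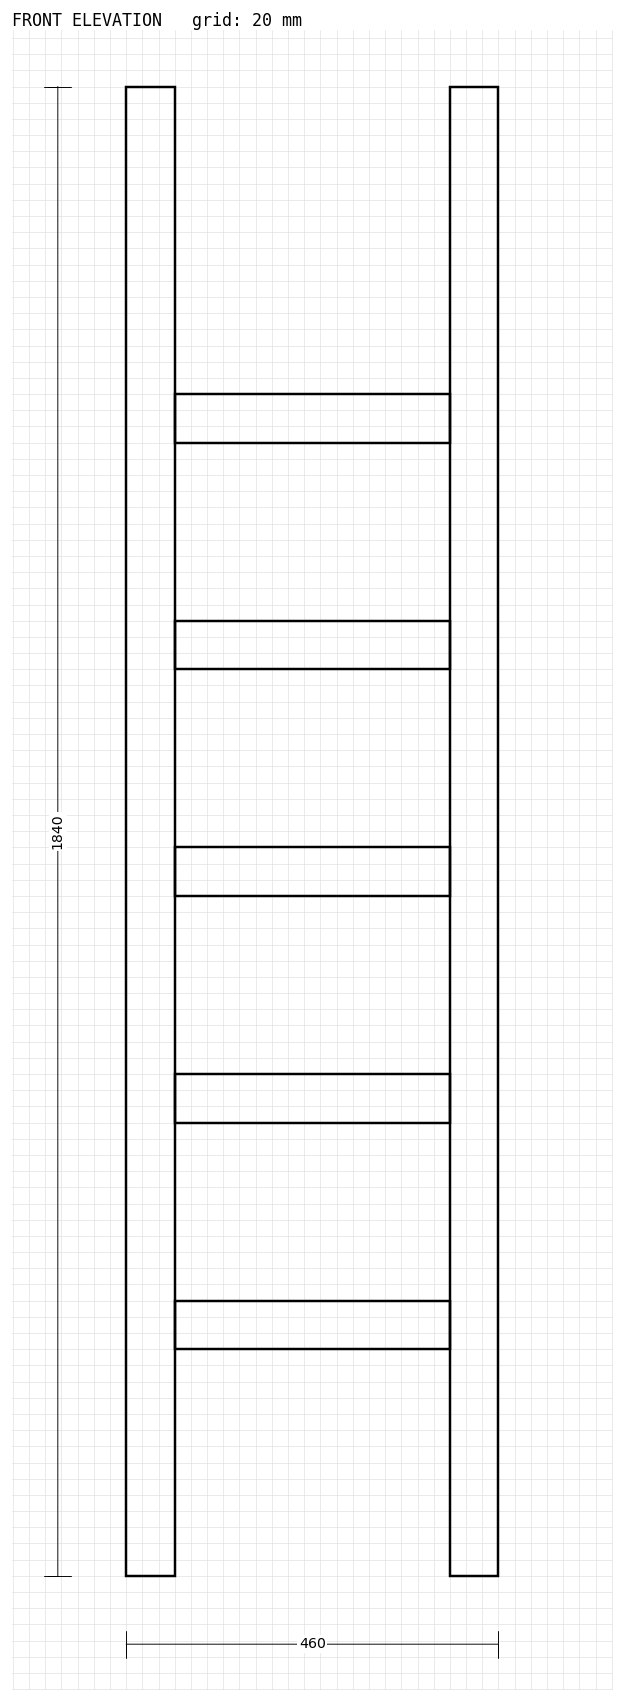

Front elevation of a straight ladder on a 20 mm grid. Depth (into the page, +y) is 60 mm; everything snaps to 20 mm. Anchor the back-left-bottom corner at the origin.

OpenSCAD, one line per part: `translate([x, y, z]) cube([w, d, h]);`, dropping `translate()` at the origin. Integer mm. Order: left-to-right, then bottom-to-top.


cube([60, 60, 1840]);
translate([60, 0, 280]) cube([340, 60, 60]);
translate([60, 0, 560]) cube([340, 60, 60]);
translate([60, 0, 840]) cube([340, 60, 60]);
translate([60, 0, 1120]) cube([340, 60, 60]);
translate([60, 0, 1400]) cube([340, 60, 60]);
translate([400, 0, 0]) cube([60, 60, 1840]);
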